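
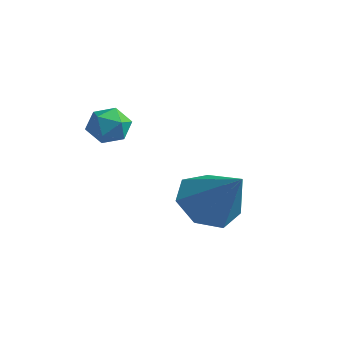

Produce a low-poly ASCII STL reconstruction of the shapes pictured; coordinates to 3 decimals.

solid 
facet normal -0.719 0.051 -0.693
outer loop
vertex 0.571 -0.154 -1.814
vertex 0.047 -0.834 -1.321
vertex 0.025 0.151 -1.225
endloop
endfacet
facet normal 0.573 0.812 0.110
outer loop
vertex 0.571 -0.154 -1.814
vertex 0.025 0.151 -1.225
vertex 1.333 -0.926 -0.079
endloop
endfacet
facet normal -0.718 0.052 -0.694
outer loop
vertex 0.025 0.151 -1.225
vertex 0.047 -0.834 -1.321
vertex -0.505 -0.286 -0.709
endloop
endfacet
facet normal 0.032 0.746 0.665
outer loop
vertex 0.025 0.151 -1.225
vertex -0.505 -0.286 -0.709
vertex 1.333 -0.926 -0.079
endloop
endfacet
facet normal -0.719 0.051 -0.694
outer loop
vertex -0.505 -0.286 -0.709
vertex 0.047 -0.834 -1.321
vertex -0.619 -1.135 -0.653
endloop
endfacet
facet normal -0.291 0.102 0.951
outer loop
vertex -0.505 -0.286 -0.709
vertex -0.619 -1.135 -0.653
vertex 1.333 -0.926 -0.079
endloop
endfacet
facet normal -0.719 0.051 -0.693
outer loop
vertex -0.619 -1.135 -0.653
vertex 0.047 -0.834 -1.321
vertex -0.232 -1.758 -1.1
endloop
endfacet
facet normal -0.154 -0.637 0.755
outer loop
vertex -0.619 -1.135 -0.653
vertex -0.232 -1.758 -1.1
vertex 1.333 -0.926 -0.079
endloop
endfacet
facet normal -0.719 0.051 -0.693
outer loop
vertex -0.232 -1.758 -1.1
vertex 0.047 -0.834 -1.321
vertex 0.365 -1.685 -1.714
endloop
endfacet
facet normal 0.341 -0.914 0.222
outer loop
vertex -0.232 -1.758 -1.1
vertex 0.365 -1.685 -1.714
vertex 1.333 -0.926 -0.079
endloop
endfacet
facet normal -0.718 0.052 -0.694
outer loop
vertex 0.365 -1.685 -1.714
vertex 0.047 -0.834 -1.321
vertex 0.723 -0.971 -2.031
endloop
endfacet
facet normal 0.819 -0.519 -0.244
outer loop
vertex 0.365 -1.685 -1.714
vertex 0.723 -0.971 -2.031
vertex 1.333 -0.926 -0.079
endloop
endfacet
facet normal -0.718 0.051 -0.694
outer loop
vertex 0.723 -0.971 -2.031
vertex 0.047 -0.834 -1.321
vertex 0.571 -0.154 -1.814
endloop
endfacet
facet normal 0.923 0.250 -0.294
outer loop
vertex 0.723 -0.971 -2.031
vertex 0.571 -0.154 -1.814
vertex 1.333 -0.926 -0.079
endloop
endfacet
facet normal -0.926 0.344 0.154
outer loop
vertex -1.814 -3.045 1.422
vertex -1.76 -3.18 2.047
vertex -1.583 -2.604 1.827
endloop
endfacet
facet normal -0.617 0.683 -0.391
outer loop
vertex -1.814 -3.045 1.422
vertex -1.583 -2.604 1.827
vertex -1.31 -2.687 1.252
endloop
endfacet
facet normal -0.435 0.195 -0.879
outer loop
vertex -1.814 -3.045 1.422
vertex -1.31 -2.687 1.252
vertex -1.318 -3.314 1.117
endloop
endfacet
facet normal -0.632 -0.445 -0.634
outer loop
vertex -1.814 -3.045 1.422
vertex -1.318 -3.314 1.117
vertex -1.596 -3.619 1.608
endloop
endfacet
facet normal -0.935 -0.354 0.004
outer loop
vertex -1.814 -3.045 1.422
vertex -1.596 -3.619 1.608
vertex -1.76 -3.18 2.047
endloop
endfacet
facet normal -0.018 0.988 -0.151
outer loop
vertex -1.31 -2.687 1.252
vertex -1.583 -2.604 1.827
vertex -0.944 -2.601 1.772
endloop
endfacet
facet normal -0.518 0.439 0.734
outer loop
vertex -1.583 -2.604 1.827
vertex -1.76 -3.18 2.047
vertex -1.222 -2.906 2.263
endloop
endfacet
facet normal -0.534 -0.689 0.490
outer loop
vertex -1.76 -3.18 2.047
vertex -1.596 -3.619 1.608
vertex -1.23 -3.533 2.128
endloop
endfacet
facet normal -0.043 -0.838 -0.545
outer loop
vertex -1.596 -3.619 1.608
vertex -1.318 -3.314 1.117
vertex -0.957 -3.616 1.553
endloop
endfacet
facet normal 0.276 0.199 -0.940
outer loop
vertex -1.318 -3.314 1.117
vertex -1.31 -2.687 1.252
vertex -0.78 -3.04 1.333
endloop
endfacet
facet normal 0.632 0.445 0.634
outer loop
vertex -0.726 -3.175 1.958
vertex -0.944 -2.601 1.772
vertex -1.222 -2.906 2.263
endloop
endfacet
facet normal 0.435 -0.195 0.879
outer loop
vertex -0.726 -3.175 1.958
vertex -1.222 -2.906 2.263
vertex -1.23 -3.533 2.128
endloop
endfacet
facet normal 0.617 -0.683 0.391
outer loop
vertex -0.726 -3.175 1.958
vertex -1.23 -3.533 2.128
vertex -0.957 -3.616 1.553
endloop
endfacet
facet normal 0.926 -0.344 -0.154
outer loop
vertex -0.726 -3.175 1.958
vertex -0.957 -3.616 1.553
vertex -0.78 -3.04 1.333
endloop
endfacet
facet normal 0.935 0.354 -0.004
outer loop
vertex -0.726 -3.175 1.958
vertex -0.78 -3.04 1.333
vertex -0.944 -2.601 1.772
endloop
endfacet
facet normal 0.043 0.838 0.545
outer loop
vertex -1.222 -2.906 2.263
vertex -0.944 -2.601 1.772
vertex -1.583 -2.604 1.827
endloop
endfacet
facet normal -0.276 -0.199 0.940
outer loop
vertex -1.23 -3.533 2.128
vertex -1.222 -2.906 2.263
vertex -1.76 -3.18 2.047
endloop
endfacet
facet normal 0.018 -0.988 0.151
outer loop
vertex -0.957 -3.616 1.553
vertex -1.23 -3.533 2.128
vertex -1.596 -3.619 1.608
endloop
endfacet
facet normal 0.518 -0.439 -0.734
outer loop
vertex -0.78 -3.04 1.333
vertex -0.957 -3.616 1.553
vertex -1.318 -3.314 1.117
endloop
endfacet
facet normal 0.534 0.689 -0.490
outer loop
vertex -0.944 -2.601 1.772
vertex -0.78 -3.04 1.333
vertex -1.31 -2.687 1.252
endloop
endfacet

endsolid


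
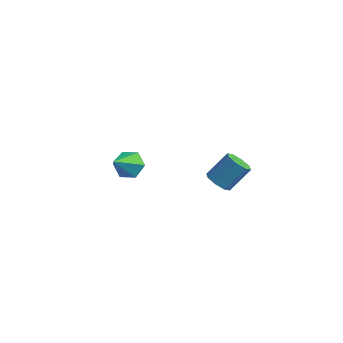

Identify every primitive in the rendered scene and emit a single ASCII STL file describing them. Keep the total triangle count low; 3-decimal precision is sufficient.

solid 
facet normal -0.096 0.767 -0.635
outer loop
vertex -2.321 -0.445 -3.006
vertex -3.029 -0.135 -2.525
vertex -2.185 0.139 -2.321
endloop
endfacet
facet normal 0.943 -0.322 0.088
outer loop
vertex -2.321 -0.445 -3.006
vertex -2.185 0.139 -2.321
vertex -2.851 -1.545 -1.355
endloop
endfacet
facet normal -0.096 0.767 -0.635
outer loop
vertex -2.185 0.139 -2.321
vertex -3.029 -0.135 -2.525
vertex -2.893 0.449 -1.84
endloop
endfacet
facet normal 0.609 0.200 0.768
outer loop
vertex -2.185 0.139 -2.321
vertex -2.893 0.449 -1.84
vertex -2.851 -1.545 -1.355
endloop
endfacet
facet normal -0.096 0.767 -0.635
outer loop
vertex -2.893 0.449 -1.84
vertex -3.029 -0.135 -2.525
vertex -3.736 0.175 -2.043
endloop
endfacet
facet normal -0.295 0.220 0.930
outer loop
vertex -2.893 0.449 -1.84
vertex -3.736 0.175 -2.043
vertex -2.851 -1.545 -1.355
endloop
endfacet
facet normal -0.096 0.767 -0.635
outer loop
vertex -3.736 0.175 -2.043
vertex -3.029 -0.135 -2.525
vertex -3.872 -0.409 -2.728
endloop
endfacet
facet normal -0.867 -0.281 0.412
outer loop
vertex -3.736 0.175 -2.043
vertex -3.872 -0.409 -2.728
vertex -2.851 -1.545 -1.355
endloop
endfacet
facet normal -0.096 0.766 -0.636
outer loop
vertex -3.872 -0.409 -2.728
vertex -3.029 -0.135 -2.525
vertex -3.165 -0.72 -3.209
endloop
endfacet
facet normal -0.534 -0.802 -0.267
outer loop
vertex -3.872 -0.409 -2.728
vertex -3.165 -0.72 -3.209
vertex -2.851 -1.545 -1.355
endloop
endfacet
facet normal -0.097 0.766 -0.636
outer loop
vertex -3.165 -0.72 -3.209
vertex -3.029 -0.135 -2.525
vertex -2.321 -0.445 -3.006
endloop
endfacet
facet normal 0.371 -0.823 -0.429
outer loop
vertex -3.165 -0.72 -3.209
vertex -2.321 -0.445 -3.006
vertex -2.851 -1.545 -1.355
endloop
endfacet
facet normal -0.326 -0.589 -0.739
outer loop
vertex 3.983 -0.785 -0.67
vertex 3.332 -0.876 -0.31
vertex 3.595 -0.388 -0.815
endloop
endfacet
facet normal 0.661 0.418 -0.624
outer loop
vertex 3.983 -0.785 -0.67
vertex 3.595 -0.388 -0.815
vertex 4.52 0.188 0.55
endloop
endfacet
facet normal 0.660 0.418 -0.624
outer loop
vertex 4.52 0.188 0.55
vertex 3.595 -0.388 -0.815
vertex 4.132 0.584 0.405
endloop
endfacet
facet normal 0.325 0.589 0.740
outer loop
vertex 4.52 0.188 0.55
vertex 4.132 0.584 0.405
vertex 3.868 0.096 0.91
endloop
endfacet
facet normal -0.325 -0.590 -0.739
outer loop
vertex 3.595 -0.388 -0.815
vertex 3.332 -0.876 -0.31
vertex 3.052 -0.277 -0.665
endloop
endfacet
facet normal -0.011 0.784 -0.620
outer loop
vertex 3.595 -0.388 -0.815
vertex 3.052 -0.277 -0.665
vertex 4.132 0.584 0.405
endloop
endfacet
facet normal -0.011 0.784 -0.620
outer loop
vertex 4.132 0.584 0.405
vertex 3.052 -0.277 -0.665
vertex 3.589 0.695 0.555
endloop
endfacet
facet normal 0.325 0.590 0.740
outer loop
vertex 4.132 0.584 0.405
vertex 3.589 0.695 0.555
vertex 3.868 0.096 0.91
endloop
endfacet
facet normal -0.326 -0.590 -0.739
outer loop
vertex 3.052 -0.277 -0.665
vertex 3.332 -0.876 -0.31
vertex 2.673 -0.517 -0.306
endloop
endfacet
facet normal -0.677 0.691 -0.253
outer loop
vertex 3.052 -0.277 -0.665
vertex 2.673 -0.517 -0.306
vertex 3.589 0.695 0.555
endloop
endfacet
facet normal -0.677 0.691 -0.253
outer loop
vertex 3.589 0.695 0.555
vertex 2.673 -0.517 -0.306
vertex 3.21 0.455 0.913
endloop
endfacet
facet normal 0.325 0.590 0.739
outer loop
vertex 3.589 0.695 0.555
vertex 3.21 0.455 0.913
vertex 3.868 0.096 0.91
endloop
endfacet
facet normal -0.325 -0.589 -0.740
outer loop
vertex 2.673 -0.517 -0.306
vertex 3.332 -0.876 -0.31
vertex 2.68 -0.968 0.05
endloop
endfacet
facet normal -0.945 0.193 0.263
outer loop
vertex 2.673 -0.517 -0.306
vertex 2.68 -0.968 0.05
vertex 3.21 0.455 0.913
endloop
endfacet
facet normal -0.946 0.193 0.262
outer loop
vertex 3.21 0.455 0.913
vertex 2.68 -0.968 0.05
vertex 3.217 0.005 1.27
endloop
endfacet
facet normal 0.326 0.591 0.738
outer loop
vertex 3.21 0.455 0.913
vertex 3.217 0.005 1.27
vertex 3.868 0.096 0.91
endloop
endfacet
facet normal -0.325 -0.589 -0.740
outer loop
vertex 2.68 -0.968 0.05
vertex 3.332 -0.876 -0.31
vertex 3.068 -1.364 0.195
endloop
endfacet
facet normal -0.660 -0.418 0.624
outer loop
vertex 2.68 -0.968 0.05
vertex 3.068 -1.364 0.195
vertex 3.217 0.005 1.27
endloop
endfacet
facet normal -0.661 -0.418 0.624
outer loop
vertex 3.217 0.005 1.27
vertex 3.068 -1.364 0.195
vertex 3.605 -0.392 1.415
endloop
endfacet
facet normal 0.326 0.589 0.739
outer loop
vertex 3.217 0.005 1.27
vertex 3.605 -0.392 1.415
vertex 3.868 0.096 0.91
endloop
endfacet
facet normal -0.325 -0.590 -0.740
outer loop
vertex 3.068 -1.364 0.195
vertex 3.332 -0.876 -0.31
vertex 3.611 -1.475 0.045
endloop
endfacet
facet normal 0.011 -0.784 0.620
outer loop
vertex 3.068 -1.364 0.195
vertex 3.611 -1.475 0.045
vertex 3.605 -0.392 1.415
endloop
endfacet
facet normal 0.011 -0.784 0.620
outer loop
vertex 3.605 -0.392 1.415
vertex 3.611 -1.475 0.045
vertex 4.148 -0.503 1.265
endloop
endfacet
facet normal 0.325 0.590 0.739
outer loop
vertex 3.605 -0.392 1.415
vertex 4.148 -0.503 1.265
vertex 3.868 0.096 0.91
endloop
endfacet
facet normal -0.325 -0.590 -0.739
outer loop
vertex 3.611 -1.475 0.045
vertex 3.332 -0.876 -0.31
vertex 3.99 -1.235 -0.313
endloop
endfacet
facet normal 0.677 -0.691 0.253
outer loop
vertex 3.611 -1.475 0.045
vertex 3.99 -1.235 -0.313
vertex 4.148 -0.503 1.265
endloop
endfacet
facet normal 0.677 -0.691 0.253
outer loop
vertex 4.148 -0.503 1.265
vertex 3.99 -1.235 -0.313
vertex 4.527 -0.263 0.906
endloop
endfacet
facet normal 0.326 0.590 0.739
outer loop
vertex 4.148 -0.503 1.265
vertex 4.527 -0.263 0.906
vertex 3.868 0.096 0.91
endloop
endfacet
facet normal -0.326 -0.591 -0.738
outer loop
vertex 3.99 -1.235 -0.313
vertex 3.332 -0.876 -0.31
vertex 3.983 -0.785 -0.67
endloop
endfacet
facet normal 0.945 -0.193 -0.262
outer loop
vertex 3.99 -1.235 -0.313
vertex 3.983 -0.785 -0.67
vertex 4.527 -0.263 0.906
endloop
endfacet
facet normal 0.945 -0.193 -0.263
outer loop
vertex 4.527 -0.263 0.906
vertex 3.983 -0.785 -0.67
vertex 4.52 0.188 0.55
endloop
endfacet
facet normal 0.325 0.589 0.740
outer loop
vertex 4.527 -0.263 0.906
vertex 4.52 0.188 0.55
vertex 3.868 0.096 0.91
endloop
endfacet

endsolid


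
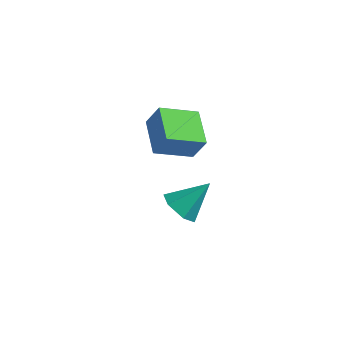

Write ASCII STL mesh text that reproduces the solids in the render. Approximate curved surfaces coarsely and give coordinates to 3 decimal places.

solid 
facet normal -0.682 -0.623 0.384
outer loop
vertex 3.36 0.746 2.985
vertex 2.339 2.144 3.44
vertex 2.787 0.689 1.875
endloop
endfacet
facet normal 0.570 -0.781 -0.254
outer loop
vertex 4.021 1.816 1.18
vertex 3.36 0.746 2.985
vertex 2.787 0.689 1.875
endloop
endfacet
facet normal -0.682 -0.623 0.384
outer loop
vertex 2.787 0.689 1.875
vertex 2.339 2.144 3.44
vertex 1.766 2.087 2.33
endloop
endfacet
facet normal -0.458 -0.046 -0.888
outer loop
vertex 1.766 2.087 2.33
vertex 4.021 1.816 1.18
vertex 2.787 0.689 1.875
endloop
endfacet
facet normal 0.458 0.046 0.888
outer loop
vertex 3.36 0.746 2.985
vertex 3.573 3.271 2.745
vertex 2.339 2.144 3.44
endloop
endfacet
facet normal 0.570 -0.781 -0.254
outer loop
vertex 4.594 1.873 2.29
vertex 3.36 0.746 2.985
vertex 4.021 1.816 1.18
endloop
endfacet
facet normal 0.458 0.046 0.888
outer loop
vertex 4.594 1.873 2.29
vertex 3.573 3.271 2.745
vertex 3.36 0.746 2.985
endloop
endfacet
facet normal -0.570 0.781 0.254
outer loop
vertex 2.339 2.144 3.44
vertex 3.573 3.271 2.745
vertex 1.766 2.087 2.33
endloop
endfacet
facet normal -0.458 -0.046 -0.888
outer loop
vertex 3.0 3.214 1.635
vertex 4.021 1.816 1.18
vertex 1.766 2.087 2.33
endloop
endfacet
facet normal -0.570 0.781 0.254
outer loop
vertex 1.766 2.087 2.33
vertex 3.573 3.271 2.745
vertex 3.0 3.214 1.635
endloop
endfacet
facet normal 0.682 0.623 -0.384
outer loop
vertex 3.0 3.214 1.635
vertex 4.594 1.873 2.29
vertex 4.021 1.816 1.18
endloop
endfacet
facet normal 0.682 0.623 -0.384
outer loop
vertex 3.573 3.271 2.745
vertex 4.594 1.873 2.29
vertex 3.0 3.214 1.635
endloop
endfacet
facet normal -0.499 -0.576 -0.647
outer loop
vertex 4.118 1.801 -3.211
vertex 3.334 1.942 -2.732
vertex 3.566 2.518 -3.424
endloop
endfacet
facet normal 0.779 0.479 -0.405
outer loop
vertex 4.118 1.801 -3.211
vertex 3.566 2.518 -3.424
vertex 4.246 2.998 -1.548
endloop
endfacet
facet normal -0.499 -0.577 -0.647
outer loop
vertex 3.566 2.518 -3.424
vertex 3.334 1.942 -2.732
vertex 2.781 2.659 -2.945
endloop
endfacet
facet normal 0.019 0.967 -0.254
outer loop
vertex 3.566 2.518 -3.424
vertex 2.781 2.659 -2.945
vertex 4.246 2.998 -1.548
endloop
endfacet
facet normal -0.499 -0.577 -0.647
outer loop
vertex 2.781 2.659 -2.945
vertex 3.334 1.942 -2.732
vertex 2.549 2.083 -2.253
endloop
endfacet
facet normal -0.559 0.720 0.412
outer loop
vertex 2.781 2.659 -2.945
vertex 2.549 2.083 -2.253
vertex 4.246 2.998 -1.548
endloop
endfacet
facet normal -0.498 -0.577 -0.647
outer loop
vertex 2.549 2.083 -2.253
vertex 3.334 1.942 -2.732
vertex 3.102 1.366 -2.039
endloop
endfacet
facet normal -0.377 -0.014 0.926
outer loop
vertex 2.549 2.083 -2.253
vertex 3.102 1.366 -2.039
vertex 4.246 2.998 -1.548
endloop
endfacet
facet normal -0.499 -0.577 -0.647
outer loop
vertex 3.102 1.366 -2.039
vertex 3.334 1.942 -2.732
vertex 3.886 1.225 -2.518
endloop
endfacet
facet normal 0.383 -0.502 0.775
outer loop
vertex 3.102 1.366 -2.039
vertex 3.886 1.225 -2.518
vertex 4.246 2.998 -1.548
endloop
endfacet
facet normal -0.499 -0.577 -0.647
outer loop
vertex 3.886 1.225 -2.518
vertex 3.334 1.942 -2.732
vertex 4.118 1.801 -3.211
endloop
endfacet
facet normal 0.961 -0.255 0.110
outer loop
vertex 3.886 1.225 -2.518
vertex 4.118 1.801 -3.211
vertex 4.246 2.998 -1.548
endloop
endfacet

endsolid


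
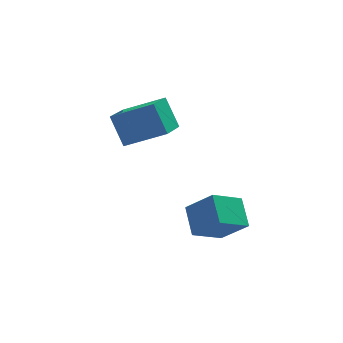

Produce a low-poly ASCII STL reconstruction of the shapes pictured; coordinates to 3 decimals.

solid 
facet normal -0.855 0.277 -0.439
outer loop
vertex -1.106 2.778 0.167
vertex -0.206 4.341 -0.6
vertex -0.686 1.845 -1.24
endloop
endfacet
facet normal -0.459 -0.797 0.392
outer loop
vertex 1.186 1.239 -0.28
vertex -1.106 2.778 0.167
vertex -0.686 1.845 -1.24
endloop
endfacet
facet normal -0.855 0.277 -0.439
outer loop
vertex -0.686 1.845 -1.24
vertex -0.206 4.341 -0.6
vertex 0.214 3.408 -2.008
endloop
endfacet
facet normal 0.241 -0.536 -0.809
outer loop
vertex 0.214 3.408 -2.008
vertex 1.186 1.239 -0.28
vertex -0.686 1.845 -1.24
endloop
endfacet
facet normal -0.241 0.536 0.809
outer loop
vertex -1.106 2.778 0.167
vertex 1.666 3.735 0.36
vertex -0.206 4.341 -0.6
endloop
endfacet
facet normal -0.459 -0.797 0.391
outer loop
vertex 0.766 2.172 1.128
vertex -1.106 2.778 0.167
vertex 1.186 1.239 -0.28
endloop
endfacet
facet normal -0.241 0.536 0.809
outer loop
vertex 0.766 2.172 1.128
vertex 1.666 3.735 0.36
vertex -1.106 2.778 0.167
endloop
endfacet
facet normal 0.459 0.798 -0.392
outer loop
vertex -0.206 4.341 -0.6
vertex 1.666 3.735 0.36
vertex 0.214 3.408 -2.008
endloop
endfacet
facet normal 0.242 -0.536 -0.809
outer loop
vertex 2.086 2.802 -1.047
vertex 1.186 1.239 -0.28
vertex 0.214 3.408 -2.008
endloop
endfacet
facet normal 0.459 0.797 -0.392
outer loop
vertex 0.214 3.408 -2.008
vertex 1.666 3.735 0.36
vertex 2.086 2.802 -1.047
endloop
endfacet
facet normal 0.855 -0.277 0.439
outer loop
vertex 2.086 2.802 -1.047
vertex 0.766 2.172 1.128
vertex 1.186 1.239 -0.28
endloop
endfacet
facet normal 0.855 -0.277 0.439
outer loop
vertex 1.666 3.735 0.36
vertex 0.766 2.172 1.128
vertex 2.086 2.802 -1.047
endloop
endfacet
facet normal -0.582 0.418 -0.698
outer loop
vertex 1.48 -1.023 -3.641
vertex 2.936 -0.508 -4.546
vertex 1.463 -2.384 -4.442
endloop
endfacet
facet normal -0.813 -0.288 0.506
outer loop
vertex 2.504 -3.132 -3.194
vertex 1.48 -1.023 -3.641
vertex 1.463 -2.384 -4.442
endloop
endfacet
facet normal -0.582 0.418 -0.697
outer loop
vertex 1.463 -2.384 -4.442
vertex 2.936 -0.508 -4.546
vertex 2.918 -1.869 -5.348
endloop
endfacet
facet normal -0.011 -0.862 -0.507
outer loop
vertex 2.918 -1.869 -5.348
vertex 2.504 -3.132 -3.194
vertex 1.463 -2.384 -4.442
endloop
endfacet
facet normal 0.011 0.862 0.507
outer loop
vertex 1.48 -1.023 -3.641
vertex 3.977 -1.256 -3.298
vertex 2.936 -0.508 -4.546
endloop
endfacet
facet normal -0.813 -0.288 0.506
outer loop
vertex 2.522 -1.771 -2.392
vertex 1.48 -1.023 -3.641
vertex 2.504 -3.132 -3.194
endloop
endfacet
facet normal 0.011 0.862 0.507
outer loop
vertex 2.522 -1.771 -2.392
vertex 3.977 -1.256 -3.298
vertex 1.48 -1.023 -3.641
endloop
endfacet
facet normal 0.813 0.287 -0.506
outer loop
vertex 2.936 -0.508 -4.546
vertex 3.977 -1.256 -3.298
vertex 2.918 -1.869 -5.348
endloop
endfacet
facet normal -0.011 -0.862 -0.507
outer loop
vertex 3.96 -2.617 -4.099
vertex 2.504 -3.132 -3.194
vertex 2.918 -1.869 -5.348
endloop
endfacet
facet normal 0.813 0.288 -0.506
outer loop
vertex 2.918 -1.869 -5.348
vertex 3.977 -1.256 -3.298
vertex 3.96 -2.617 -4.099
endloop
endfacet
facet normal 0.582 -0.419 0.697
outer loop
vertex 3.96 -2.617 -4.099
vertex 2.522 -1.771 -2.392
vertex 2.504 -3.132 -3.194
endloop
endfacet
facet normal 0.582 -0.418 0.698
outer loop
vertex 3.977 -1.256 -3.298
vertex 2.522 -1.771 -2.392
vertex 3.96 -2.617 -4.099
endloop
endfacet

endsolid


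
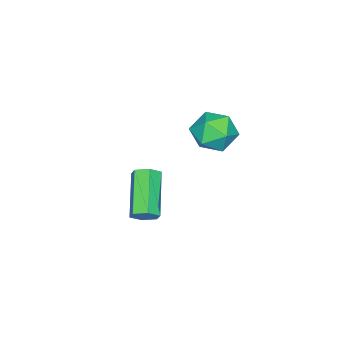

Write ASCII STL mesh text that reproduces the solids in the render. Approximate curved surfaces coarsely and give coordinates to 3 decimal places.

solid 
facet normal 0.740 0.388 -0.549
outer loop
vertex -2.369 1.745 -3.6
vertex -2.565 1.499 -4.038
vertex -2.732 1.997 -3.911
endloop
endfacet
facet normal 0.033 0.795 0.606
outer loop
vertex -2.369 1.745 -3.6
vertex -2.732 1.997 -3.911
vertex -3.738 1.027 -2.583
endloop
endfacet
facet normal 0.033 0.795 0.606
outer loop
vertex -3.738 1.027 -2.583
vertex -2.732 1.997 -3.911
vertex -4.101 1.279 -2.894
endloop
endfacet
facet normal -0.740 -0.388 0.549
outer loop
vertex -3.738 1.027 -2.583
vertex -4.101 1.279 -2.894
vertex -3.935 0.781 -3.022
endloop
endfacet
facet normal 0.740 0.388 -0.550
outer loop
vertex -2.732 1.997 -3.911
vertex -2.565 1.499 -4.038
vertex -2.928 1.75 -4.349
endloop
endfacet
facet normal -0.566 0.800 -0.198
outer loop
vertex -2.732 1.997 -3.911
vertex -2.928 1.75 -4.349
vertex -4.101 1.279 -2.894
endloop
endfacet
facet normal -0.565 0.801 -0.196
outer loop
vertex -4.101 1.279 -2.894
vertex -2.928 1.75 -4.349
vertex -4.297 1.033 -3.333
endloop
endfacet
facet normal -0.741 -0.388 0.548
outer loop
vertex -4.101 1.279 -2.894
vertex -4.297 1.033 -3.333
vertex -3.935 0.781 -3.022
endloop
endfacet
facet normal 0.740 0.389 -0.550
outer loop
vertex -2.928 1.75 -4.349
vertex -2.565 1.499 -4.038
vertex -2.762 1.253 -4.477
endloop
endfacet
facet normal -0.598 0.007 -0.801
outer loop
vertex -2.928 1.75 -4.349
vertex -2.762 1.253 -4.477
vertex -4.297 1.033 -3.333
endloop
endfacet
facet normal -0.598 0.005 -0.801
outer loop
vertex -4.297 1.033 -3.333
vertex -2.762 1.253 -4.477
vertex -4.131 0.535 -3.46
endloop
endfacet
facet normal -0.741 -0.387 0.549
outer loop
vertex -4.297 1.033 -3.333
vertex -4.131 0.535 -3.46
vertex -3.935 0.781 -3.022
endloop
endfacet
facet normal 0.740 0.388 -0.549
outer loop
vertex -2.762 1.253 -4.477
vertex -2.565 1.499 -4.038
vertex -2.399 1.001 -4.166
endloop
endfacet
facet normal -0.033 -0.795 -0.606
outer loop
vertex -2.762 1.253 -4.477
vertex -2.399 1.001 -4.166
vertex -4.131 0.535 -3.46
endloop
endfacet
facet normal -0.033 -0.795 -0.606
outer loop
vertex -4.131 0.535 -3.46
vertex -2.399 1.001 -4.166
vertex -3.768 0.283 -3.149
endloop
endfacet
facet normal -0.740 -0.388 0.549
outer loop
vertex -4.131 0.535 -3.46
vertex -3.768 0.283 -3.149
vertex -3.935 0.781 -3.022
endloop
endfacet
facet normal 0.741 0.388 -0.548
outer loop
vertex -2.399 1.001 -4.166
vertex -2.565 1.499 -4.038
vertex -2.203 1.247 -3.727
endloop
endfacet
facet normal 0.566 -0.801 0.196
outer loop
vertex -2.399 1.001 -4.166
vertex -2.203 1.247 -3.727
vertex -3.768 0.283 -3.149
endloop
endfacet
facet normal 0.566 -0.800 0.198
outer loop
vertex -3.768 0.283 -3.149
vertex -2.203 1.247 -3.727
vertex -3.572 0.53 -2.711
endloop
endfacet
facet normal -0.740 -0.388 0.550
outer loop
vertex -3.768 0.283 -3.149
vertex -3.572 0.53 -2.711
vertex -3.935 0.781 -3.022
endloop
endfacet
facet normal 0.741 0.387 -0.549
outer loop
vertex -2.203 1.247 -3.727
vertex -2.565 1.499 -4.038
vertex -2.369 1.745 -3.6
endloop
endfacet
facet normal 0.598 -0.005 0.802
outer loop
vertex -2.203 1.247 -3.727
vertex -2.369 1.745 -3.6
vertex -3.572 0.53 -2.711
endloop
endfacet
facet normal 0.598 -0.006 0.801
outer loop
vertex -3.572 0.53 -2.711
vertex -2.369 1.745 -3.6
vertex -3.738 1.027 -2.583
endloop
endfacet
facet normal -0.740 -0.389 0.550
outer loop
vertex -3.572 0.53 -2.711
vertex -3.738 1.027 -2.583
vertex -3.935 0.781 -3.022
endloop
endfacet
facet normal -0.146 0.888 0.436
outer loop
vertex -4.054 4.217 0.249
vertex -4.017 3.838 1.034
vertex -3.288 4.141 0.66
endloop
endfacet
facet normal 0.195 0.963 -0.186
outer loop
vertex -4.054 4.217 0.249
vertex -3.288 4.141 0.66
vertex -3.34 3.986 -0.197
endloop
endfacet
facet normal -0.215 0.683 -0.698
outer loop
vertex -4.054 4.217 0.249
vertex -3.34 3.986 -0.197
vertex -4.101 3.587 -0.353
endloop
endfacet
facet normal -0.810 0.435 -0.392
outer loop
vertex -4.054 4.217 0.249
vertex -4.101 3.587 -0.353
vertex -4.518 3.496 0.407
endloop
endfacet
facet normal -0.768 0.562 0.307
outer loop
vertex -4.054 4.217 0.249
vertex -4.518 3.496 0.407
vertex -4.017 3.838 1.034
endloop
endfacet
facet normal 0.799 0.581 -0.154
outer loop
vertex -3.34 3.986 -0.197
vertex -3.288 4.141 0.66
vertex -2.862 3.464 0.313
endloop
endfacet
facet normal 0.246 0.461 0.853
outer loop
vertex -3.288 4.141 0.66
vertex -4.017 3.838 1.034
vertex -3.279 3.373 1.073
endloop
endfacet
facet normal -0.761 -0.067 0.645
outer loop
vertex -4.017 3.838 1.034
vertex -4.518 3.496 0.407
vertex -4.04 2.974 0.917
endloop
endfacet
facet normal -0.830 -0.272 -0.488
outer loop
vertex -4.518 3.496 0.407
vertex -4.101 3.587 -0.353
vertex -4.092 2.819 0.06
endloop
endfacet
facet normal 0.134 0.129 -0.983
outer loop
vertex -4.101 3.587 -0.353
vertex -3.34 3.986 -0.197
vertex -3.363 3.122 -0.314
endloop
endfacet
facet normal 0.810 -0.435 0.392
outer loop
vertex -3.326 2.743 0.471
vertex -2.862 3.464 0.313
vertex -3.279 3.373 1.073
endloop
endfacet
facet normal 0.215 -0.683 0.698
outer loop
vertex -3.326 2.743 0.471
vertex -3.279 3.373 1.073
vertex -4.04 2.974 0.917
endloop
endfacet
facet normal -0.195 -0.963 0.186
outer loop
vertex -3.326 2.743 0.471
vertex -4.04 2.974 0.917
vertex -4.092 2.819 0.06
endloop
endfacet
facet normal 0.146 -0.888 -0.436
outer loop
vertex -3.326 2.743 0.471
vertex -4.092 2.819 0.06
vertex -3.363 3.122 -0.314
endloop
endfacet
facet normal 0.768 -0.562 -0.307
outer loop
vertex -3.326 2.743 0.471
vertex -3.363 3.122 -0.314
vertex -2.862 3.464 0.313
endloop
endfacet
facet normal 0.830 0.272 0.488
outer loop
vertex -3.279 3.373 1.073
vertex -2.862 3.464 0.313
vertex -3.288 4.141 0.66
endloop
endfacet
facet normal -0.134 -0.129 0.983
outer loop
vertex -4.04 2.974 0.917
vertex -3.279 3.373 1.073
vertex -4.017 3.838 1.034
endloop
endfacet
facet normal -0.799 -0.581 0.154
outer loop
vertex -4.092 2.819 0.06
vertex -4.04 2.974 0.917
vertex -4.518 3.496 0.407
endloop
endfacet
facet normal -0.246 -0.461 -0.853
outer loop
vertex -3.363 3.122 -0.314
vertex -4.092 2.819 0.06
vertex -4.101 3.587 -0.353
endloop
endfacet
facet normal 0.761 0.067 -0.645
outer loop
vertex -2.862 3.464 0.313
vertex -3.363 3.122 -0.314
vertex -3.34 3.986 -0.197
endloop
endfacet

endsolid


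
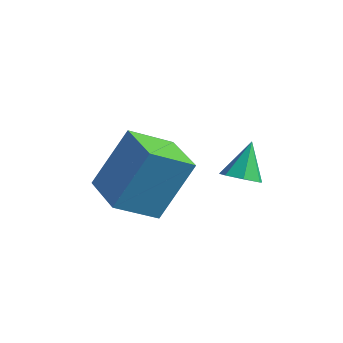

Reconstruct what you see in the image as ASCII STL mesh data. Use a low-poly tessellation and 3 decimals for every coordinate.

solid 
facet normal -0.823 0.563 -0.082
outer loop
vertex -1.761 -1.258 2.316
vertex -1.22 -0.205 4.111
vertex -0.94 -0.185 1.44
endloop
endfacet
facet normal -0.252 -0.489 -0.835
outer loop
vertex 0.36 -1.075 1.569
vertex -1.761 -1.258 2.316
vertex -0.94 -0.185 1.44
endloop
endfacet
facet normal -0.822 0.563 -0.082
outer loop
vertex -0.94 -0.185 1.44
vertex -1.22 -0.205 4.111
vertex -0.399 0.867 3.235
endloop
endfacet
facet normal 0.510 0.666 -0.544
outer loop
vertex -0.399 0.867 3.235
vertex 0.36 -1.075 1.569
vertex -0.94 -0.185 1.44
endloop
endfacet
facet normal -0.510 -0.666 0.544
outer loop
vertex -1.761 -1.258 2.316
vertex 0.08 -1.095 4.24
vertex -1.22 -0.205 4.111
endloop
endfacet
facet normal -0.252 -0.489 -0.835
outer loop
vertex -0.461 -2.147 2.445
vertex -1.761 -1.258 2.316
vertex 0.36 -1.075 1.569
endloop
endfacet
facet normal -0.510 -0.666 0.544
outer loop
vertex -0.461 -2.147 2.445
vertex 0.08 -1.095 4.24
vertex -1.761 -1.258 2.316
endloop
endfacet
facet normal 0.252 0.489 0.835
outer loop
vertex -1.22 -0.205 4.111
vertex 0.08 -1.095 4.24
vertex -0.399 0.867 3.235
endloop
endfacet
facet normal 0.510 0.666 -0.544
outer loop
vertex 0.901 -0.022 3.364
vertex 0.36 -1.075 1.569
vertex -0.399 0.867 3.235
endloop
endfacet
facet normal 0.252 0.489 0.835
outer loop
vertex -0.399 0.867 3.235
vertex 0.08 -1.095 4.24
vertex 0.901 -0.022 3.364
endloop
endfacet
facet normal 0.823 -0.563 0.082
outer loop
vertex 0.901 -0.022 3.364
vertex -0.461 -2.147 2.445
vertex 0.36 -1.075 1.569
endloop
endfacet
facet normal 0.823 -0.563 0.082
outer loop
vertex 0.08 -1.095 4.24
vertex -0.461 -2.147 2.445
vertex 0.901 -0.022 3.364
endloop
endfacet
facet normal 0.104 -0.626 -0.773
outer loop
vertex 1.828 2.097 1.565
vertex 1.349 1.727 1.8
vertex 1.309 2.229 1.388
endloop
endfacet
facet normal 0.303 0.934 -0.191
outer loop
vertex 1.828 2.097 1.565
vertex 1.309 2.229 1.388
vertex 1.211 2.553 2.82
endloop
endfacet
facet normal 0.103 -0.626 -0.773
outer loop
vertex 1.309 2.229 1.388
vertex 1.349 1.727 1.8
vertex 0.819 1.983 1.522
endloop
endfacet
facet normal -0.486 0.845 -0.224
outer loop
vertex 1.309 2.229 1.388
vertex 0.819 1.983 1.522
vertex 1.211 2.553 2.82
endloop
endfacet
facet normal 0.103 -0.626 -0.773
outer loop
vertex 0.819 1.983 1.522
vertex 1.349 1.727 1.8
vertex 0.728 1.544 1.865
endloop
endfacet
facet normal -0.939 0.310 0.148
outer loop
vertex 0.819 1.983 1.522
vertex 0.728 1.544 1.865
vertex 1.211 2.553 2.82
endloop
endfacet
facet normal 0.103 -0.625 -0.774
outer loop
vertex 0.728 1.544 1.865
vertex 1.349 1.727 1.8
vertex 1.104 1.243 2.158
endloop
endfacet
facet normal -0.716 -0.267 0.645
outer loop
vertex 0.728 1.544 1.865
vertex 1.104 1.243 2.158
vertex 1.211 2.553 2.82
endloop
endfacet
facet normal 0.105 -0.625 -0.774
outer loop
vertex 1.104 1.243 2.158
vertex 1.349 1.727 1.8
vertex 1.664 1.307 2.182
endloop
endfacet
facet normal 0.013 -0.452 0.892
outer loop
vertex 1.104 1.243 2.158
vertex 1.664 1.307 2.182
vertex 1.211 2.553 2.82
endloop
endfacet
facet normal 0.104 -0.625 -0.773
outer loop
vertex 1.664 1.307 2.182
vertex 1.349 1.727 1.8
vertex 1.986 1.687 1.918
endloop
endfacet
facet normal 0.702 -0.105 0.704
outer loop
vertex 1.664 1.307 2.182
vertex 1.986 1.687 1.918
vertex 1.211 2.553 2.82
endloop
endfacet
facet normal 0.104 -0.626 -0.773
outer loop
vertex 1.986 1.687 1.918
vertex 1.349 1.727 1.8
vertex 1.828 2.097 1.565
endloop
endfacet
facet normal 0.830 0.511 0.222
outer loop
vertex 1.986 1.687 1.918
vertex 1.828 2.097 1.565
vertex 1.211 2.553 2.82
endloop
endfacet

endsolid


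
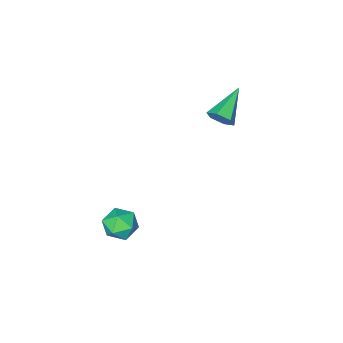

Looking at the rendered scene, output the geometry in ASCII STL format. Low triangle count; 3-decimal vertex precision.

solid 
facet normal 0.821 0.335 -0.462
outer loop
vertex -2.608 2.494 2.204
vertex -2.972 2.992 1.918
vertex -2.674 3.093 2.521
endloop
endfacet
facet normal 0.289 -0.423 0.859
outer loop
vertex -2.608 2.494 2.204
vertex -2.674 3.093 2.521
vertex -4.508 2.368 2.782
endloop
endfacet
facet normal 0.822 0.333 -0.462
outer loop
vertex -2.674 3.093 2.521
vertex -2.972 2.992 1.918
vertex -3.037 3.591 2.234
endloop
endfacet
facet normal -0.059 0.466 0.883
outer loop
vertex -2.674 3.093 2.521
vertex -3.037 3.591 2.234
vertex -4.508 2.368 2.782
endloop
endfacet
facet normal 0.821 0.333 -0.463
outer loop
vertex -3.037 3.591 2.234
vertex -2.972 2.992 1.918
vertex -3.336 3.49 1.631
endloop
endfacet
facet normal -0.594 0.788 0.163
outer loop
vertex -3.037 3.591 2.234
vertex -3.336 3.49 1.631
vertex -4.508 2.368 2.782
endloop
endfacet
facet normal 0.822 0.335 -0.462
outer loop
vertex -3.336 3.49 1.631
vertex -2.972 2.992 1.918
vertex -3.27 2.892 1.315
endloop
endfacet
facet normal -0.783 0.221 -0.582
outer loop
vertex -3.336 3.49 1.631
vertex -3.27 2.892 1.315
vertex -4.508 2.368 2.782
endloop
endfacet
facet normal 0.822 0.333 -0.462
outer loop
vertex -3.27 2.892 1.315
vertex -2.972 2.992 1.918
vertex -2.907 2.394 1.602
endloop
endfacet
facet normal -0.435 -0.666 -0.605
outer loop
vertex -3.27 2.892 1.315
vertex -2.907 2.394 1.602
vertex -4.508 2.368 2.782
endloop
endfacet
facet normal 0.821 0.334 -0.463
outer loop
vertex -2.907 2.394 1.602
vertex -2.972 2.992 1.918
vertex -2.608 2.494 2.204
endloop
endfacet
facet normal 0.100 -0.988 0.114
outer loop
vertex -2.907 2.394 1.602
vertex -2.608 2.494 2.204
vertex -4.508 2.368 2.782
endloop
endfacet
facet normal -0.994 0.091 0.059
outer loop
vertex 0.986 2.342 -3.955
vertex 0.914 1.462 -3.813
vertex 1.006 2.02 -3.122
endloop
endfacet
facet normal -0.670 0.687 0.281
outer loop
vertex 0.986 2.342 -3.955
vertex 1.006 2.02 -3.122
vertex 1.57 2.67 -3.364
endloop
endfacet
facet normal -0.265 0.930 -0.254
outer loop
vertex 0.986 2.342 -3.955
vertex 1.57 2.67 -3.364
vertex 1.826 2.513 -4.206
endloop
endfacet
facet normal -0.340 0.484 -0.807
outer loop
vertex 0.986 2.342 -3.955
vertex 1.826 2.513 -4.206
vertex 1.421 1.767 -4.483
endloop
endfacet
facet normal -0.789 -0.034 -0.613
outer loop
vertex 0.986 2.342 -3.955
vertex 1.421 1.767 -4.483
vertex 0.914 1.462 -3.813
endloop
endfacet
facet normal -0.240 0.514 0.823
outer loop
vertex 1.57 2.67 -3.364
vertex 1.006 2.02 -3.122
vertex 1.859 1.993 -2.857
endloop
endfacet
facet normal -0.763 -0.449 0.465
outer loop
vertex 1.006 2.02 -3.122
vertex 0.914 1.462 -3.813
vertex 1.454 1.247 -3.134
endloop
endfacet
facet normal -0.432 -0.651 -0.624
outer loop
vertex 0.914 1.462 -3.813
vertex 1.421 1.767 -4.483
vertex 1.71 1.09 -3.976
endloop
endfacet
facet normal 0.297 0.187 -0.937
outer loop
vertex 1.421 1.767 -4.483
vertex 1.826 2.513 -4.206
vertex 2.274 1.74 -4.218
endloop
endfacet
facet normal 0.416 0.908 -0.043
outer loop
vertex 1.826 2.513 -4.206
vertex 1.57 2.67 -3.364
vertex 2.366 2.298 -3.527
endloop
endfacet
facet normal 0.340 -0.484 0.807
outer loop
vertex 2.294 1.418 -3.385
vertex 1.859 1.993 -2.857
vertex 1.454 1.247 -3.134
endloop
endfacet
facet normal 0.265 -0.930 0.254
outer loop
vertex 2.294 1.418 -3.385
vertex 1.454 1.247 -3.134
vertex 1.71 1.09 -3.976
endloop
endfacet
facet normal 0.670 -0.687 -0.281
outer loop
vertex 2.294 1.418 -3.385
vertex 1.71 1.09 -3.976
vertex 2.274 1.74 -4.218
endloop
endfacet
facet normal 0.994 -0.091 -0.059
outer loop
vertex 2.294 1.418 -3.385
vertex 2.274 1.74 -4.218
vertex 2.366 2.298 -3.527
endloop
endfacet
facet normal 0.789 0.034 0.613
outer loop
vertex 2.294 1.418 -3.385
vertex 2.366 2.298 -3.527
vertex 1.859 1.993 -2.857
endloop
endfacet
facet normal -0.297 -0.187 0.937
outer loop
vertex 1.454 1.247 -3.134
vertex 1.859 1.993 -2.857
vertex 1.006 2.02 -3.122
endloop
endfacet
facet normal -0.416 -0.908 0.043
outer loop
vertex 1.71 1.09 -3.976
vertex 1.454 1.247 -3.134
vertex 0.914 1.462 -3.813
endloop
endfacet
facet normal 0.240 -0.514 -0.823
outer loop
vertex 2.274 1.74 -4.218
vertex 1.71 1.09 -3.976
vertex 1.421 1.767 -4.483
endloop
endfacet
facet normal 0.763 0.449 -0.465
outer loop
vertex 2.366 2.298 -3.527
vertex 2.274 1.74 -4.218
vertex 1.826 2.513 -4.206
endloop
endfacet
facet normal 0.432 0.651 0.624
outer loop
vertex 1.859 1.993 -2.857
vertex 2.366 2.298 -3.527
vertex 1.57 2.67 -3.364
endloop
endfacet

endsolid


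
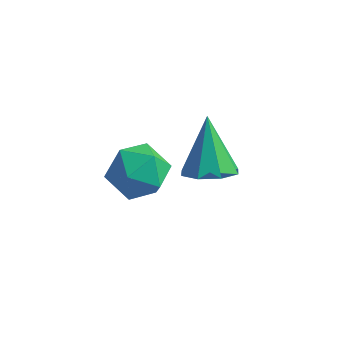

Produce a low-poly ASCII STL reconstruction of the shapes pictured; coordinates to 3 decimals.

solid 
facet normal 0.266 -0.479 -0.836
outer loop
vertex 0.252 2.094 1.425
vertex -0.266 1.594 1.547
vertex -0.237 2.231 1.191
endloop
endfacet
facet normal 0.271 0.962 -0.003
outer loop
vertex 0.252 2.094 1.425
vertex -0.237 2.231 1.191
vertex -0.694 2.366 2.893
endloop
endfacet
facet normal 0.265 -0.480 -0.837
outer loop
vertex -0.237 2.231 1.191
vertex -0.266 1.594 1.547
vertex -0.743 1.995 1.166
endloop
endfacet
facet normal -0.408 0.895 -0.181
outer loop
vertex -0.237 2.231 1.191
vertex -0.743 1.995 1.166
vertex -0.694 2.366 2.893
endloop
endfacet
facet normal 0.265 -0.479 -0.837
outer loop
vertex -0.743 1.995 1.166
vertex -0.266 1.594 1.547
vertex -0.969 1.524 1.364
endloop
endfacet
facet normal -0.910 0.410 -0.062
outer loop
vertex -0.743 1.995 1.166
vertex -0.969 1.524 1.364
vertex -0.694 2.366 2.893
endloop
endfacet
facet normal 0.265 -0.479 -0.837
outer loop
vertex -0.969 1.524 1.364
vertex -0.266 1.594 1.547
vertex -0.784 1.094 1.669
endloop
endfacet
facet normal -0.938 -0.204 0.281
outer loop
vertex -0.969 1.524 1.364
vertex -0.784 1.094 1.669
vertex -0.694 2.366 2.893
endloop
endfacet
facet normal 0.266 -0.479 -0.836
outer loop
vertex -0.784 1.094 1.669
vertex -0.266 1.594 1.547
vertex -0.295 0.957 1.903
endloop
endfacet
facet normal -0.477 -0.592 0.650
outer loop
vertex -0.784 1.094 1.669
vertex -0.295 0.957 1.903
vertex -0.694 2.366 2.893
endloop
endfacet
facet normal 0.266 -0.479 -0.836
outer loop
vertex -0.295 0.957 1.903
vertex -0.266 1.594 1.547
vertex 0.211 1.194 1.928
endloop
endfacet
facet normal 0.204 -0.523 0.827
outer loop
vertex -0.295 0.957 1.903
vertex 0.211 1.194 1.928
vertex -0.694 2.366 2.893
endloop
endfacet
facet normal 0.265 -0.480 -0.836
outer loop
vertex 0.211 1.194 1.928
vertex -0.266 1.594 1.547
vertex 0.437 1.664 1.73
endloop
endfacet
facet normal 0.704 -0.040 0.709
outer loop
vertex 0.211 1.194 1.928
vertex 0.437 1.664 1.73
vertex -0.694 2.366 2.893
endloop
endfacet
facet normal 0.265 -0.479 -0.837
outer loop
vertex 0.437 1.664 1.73
vertex -0.266 1.594 1.547
vertex 0.252 2.094 1.425
endloop
endfacet
facet normal 0.732 0.574 0.366
outer loop
vertex 0.437 1.664 1.73
vertex 0.252 2.094 1.425
vertex -0.694 2.366 2.893
endloop
endfacet
facet normal 0.533 0.614 -0.582
outer loop
vertex -0.525 -0.813 3.095
vertex -1.017 -0.2 3.291
vertex -0.359 -0.349 3.737
endloop
endfacet
facet normal 0.944 0.097 -0.314
outer loop
vertex -0.525 -0.813 3.095
vertex -0.359 -0.349 3.737
vertex -0.262 -1.152 3.781
endloop
endfacet
facet normal 0.670 -0.531 -0.519
outer loop
vertex -0.525 -0.813 3.095
vertex -0.262 -1.152 3.781
vertex -0.862 -1.499 3.362
endloop
endfacet
facet normal 0.091 -0.400 -0.912
outer loop
vertex -0.525 -0.813 3.095
vertex -0.862 -1.499 3.362
vertex -1.328 -0.911 3.058
endloop
endfacet
facet normal 0.006 0.309 -0.951
outer loop
vertex -0.525 -0.813 3.095
vertex -1.328 -0.911 3.058
vertex -1.017 -0.2 3.291
endloop
endfacet
facet normal 0.908 0.131 0.397
outer loop
vertex -0.262 -1.152 3.781
vertex -0.359 -0.349 3.737
vertex -0.592 -0.749 4.402
endloop
endfacet
facet normal 0.243 0.969 -0.035
outer loop
vertex -0.359 -0.349 3.737
vertex -1.017 -0.2 3.291
vertex -1.058 -0.161 4.098
endloop
endfacet
facet normal -0.611 0.475 -0.633
outer loop
vertex -1.017 -0.2 3.291
vertex -1.328 -0.911 3.058
vertex -1.658 -0.508 3.679
endloop
endfacet
facet normal -0.475 -0.671 -0.570
outer loop
vertex -1.328 -0.911 3.058
vertex -0.862 -1.499 3.362
vertex -1.561 -1.311 3.723
endloop
endfacet
facet normal 0.464 -0.883 0.066
outer loop
vertex -0.862 -1.499 3.362
vertex -0.262 -1.152 3.781
vertex -0.903 -1.46 4.169
endloop
endfacet
facet normal -0.091 0.400 0.912
outer loop
vertex -1.395 -0.847 4.365
vertex -0.592 -0.749 4.402
vertex -1.058 -0.161 4.098
endloop
endfacet
facet normal -0.670 0.531 0.519
outer loop
vertex -1.395 -0.847 4.365
vertex -1.058 -0.161 4.098
vertex -1.658 -0.508 3.679
endloop
endfacet
facet normal -0.944 -0.097 0.314
outer loop
vertex -1.395 -0.847 4.365
vertex -1.658 -0.508 3.679
vertex -1.561 -1.311 3.723
endloop
endfacet
facet normal -0.533 -0.614 0.582
outer loop
vertex -1.395 -0.847 4.365
vertex -1.561 -1.311 3.723
vertex -0.903 -1.46 4.169
endloop
endfacet
facet normal -0.006 -0.309 0.951
outer loop
vertex -1.395 -0.847 4.365
vertex -0.903 -1.46 4.169
vertex -0.592 -0.749 4.402
endloop
endfacet
facet normal 0.475 0.671 0.570
outer loop
vertex -1.058 -0.161 4.098
vertex -0.592 -0.749 4.402
vertex -0.359 -0.349 3.737
endloop
endfacet
facet normal -0.464 0.883 -0.066
outer loop
vertex -1.658 -0.508 3.679
vertex -1.058 -0.161 4.098
vertex -1.017 -0.2 3.291
endloop
endfacet
facet normal -0.908 -0.131 -0.397
outer loop
vertex -1.561 -1.311 3.723
vertex -1.658 -0.508 3.679
vertex -1.328 -0.911 3.058
endloop
endfacet
facet normal -0.243 -0.969 0.035
outer loop
vertex -0.903 -1.46 4.169
vertex -1.561 -1.311 3.723
vertex -0.862 -1.499 3.362
endloop
endfacet
facet normal 0.611 -0.475 0.633
outer loop
vertex -0.592 -0.749 4.402
vertex -0.903 -1.46 4.169
vertex -0.262 -1.152 3.781
endloop
endfacet

endsolid


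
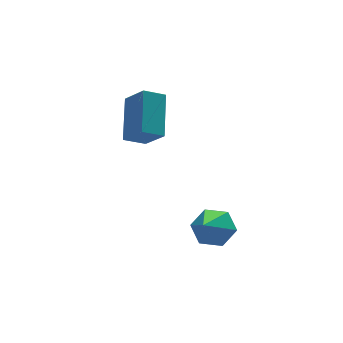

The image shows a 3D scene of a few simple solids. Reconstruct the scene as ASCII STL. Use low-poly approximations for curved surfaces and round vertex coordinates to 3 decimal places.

solid 
facet normal -0.901 0.022 0.434
outer loop
vertex -2.595 2.233 0.544
vertex -2.032 3.584 1.642
vertex -2.97 3.056 -0.276
endloop
endfacet
facet normal -0.307 -0.738 -0.600
outer loop
vertex -2.168 3.036 -0.662
vertex -2.595 2.233 0.544
vertex -2.97 3.056 -0.276
endloop
endfacet
facet normal -0.901 0.023 0.434
outer loop
vertex -2.97 3.056 -0.276
vertex -2.032 3.584 1.642
vertex -2.406 4.407 0.822
endloop
endfacet
facet normal -0.307 0.674 -0.672
outer loop
vertex -2.406 4.407 0.822
vertex -2.168 3.036 -0.662
vertex -2.97 3.056 -0.276
endloop
endfacet
facet normal 0.307 -0.674 0.672
outer loop
vertex -2.595 2.233 0.544
vertex -1.23 3.564 1.256
vertex -2.032 3.584 1.642
endloop
endfacet
facet normal -0.308 -0.738 -0.600
outer loop
vertex -1.794 2.213 0.158
vertex -2.595 2.233 0.544
vertex -2.168 3.036 -0.662
endloop
endfacet
facet normal 0.307 -0.674 0.672
outer loop
vertex -1.794 2.213 0.158
vertex -1.23 3.564 1.256
vertex -2.595 2.233 0.544
endloop
endfacet
facet normal 0.307 0.738 0.601
outer loop
vertex -2.032 3.584 1.642
vertex -1.23 3.564 1.256
vertex -2.406 4.407 0.822
endloop
endfacet
facet normal -0.307 0.674 -0.672
outer loop
vertex -1.605 4.387 0.436
vertex -2.168 3.036 -0.662
vertex -2.406 4.407 0.822
endloop
endfacet
facet normal 0.308 0.738 0.600
outer loop
vertex -2.406 4.407 0.822
vertex -1.23 3.564 1.256
vertex -1.605 4.387 0.436
endloop
endfacet
facet normal 0.901 -0.023 -0.434
outer loop
vertex -1.605 4.387 0.436
vertex -1.794 2.213 0.158
vertex -2.168 3.036 -0.662
endloop
endfacet
facet normal 0.900 -0.023 -0.435
outer loop
vertex -1.23 3.564 1.256
vertex -1.794 2.213 0.158
vertex -1.605 4.387 0.436
endloop
endfacet
facet normal 0.459 0.621 -0.636
outer loop
vertex -0.21 0.414 -2.887
vertex -0.78 0.278 -3.431
vertex -0.862 0.876 -2.906
endloop
endfacet
facet normal 0.167 0.275 0.947
outer loop
vertex -0.21 0.414 -2.887
vertex -0.862 0.876 -2.906
vertex -1.62 -0.858 -2.269
endloop
endfacet
facet normal 0.459 0.621 -0.636
outer loop
vertex -0.862 0.876 -2.906
vertex -0.78 0.278 -3.431
vertex -1.433 0.741 -3.45
endloop
endfacet
facet normal -0.658 0.496 0.567
outer loop
vertex -0.862 0.876 -2.906
vertex -1.433 0.741 -3.45
vertex -1.62 -0.858 -2.269
endloop
endfacet
facet normal 0.459 0.621 -0.635
outer loop
vertex -1.433 0.741 -3.45
vertex -0.78 0.278 -3.431
vertex -1.351 0.143 -3.976
endloop
endfacet
facet normal -0.988 0.001 -0.155
outer loop
vertex -1.433 0.741 -3.45
vertex -1.351 0.143 -3.976
vertex -1.62 -0.858 -2.269
endloop
endfacet
facet normal 0.459 0.622 -0.635
outer loop
vertex -1.351 0.143 -3.976
vertex -0.78 0.278 -3.431
vertex -0.698 -0.319 -3.957
endloop
endfacet
facet normal -0.492 -0.715 -0.497
outer loop
vertex -1.351 0.143 -3.976
vertex -0.698 -0.319 -3.957
vertex -1.62 -0.858 -2.269
endloop
endfacet
facet normal 0.458 0.622 -0.635
outer loop
vertex -0.698 -0.319 -3.957
vertex -0.78 0.278 -3.431
vertex -0.128 -0.184 -3.413
endloop
endfacet
facet normal 0.333 -0.936 -0.117
outer loop
vertex -0.698 -0.319 -3.957
vertex -0.128 -0.184 -3.413
vertex -1.62 -0.858 -2.269
endloop
endfacet
facet normal 0.458 0.622 -0.635
outer loop
vertex -0.128 -0.184 -3.413
vertex -0.78 0.278 -3.431
vertex -0.21 0.414 -2.887
endloop
endfacet
facet normal 0.663 -0.441 0.605
outer loop
vertex -0.128 -0.184 -3.413
vertex -0.21 0.414 -2.887
vertex -1.62 -0.858 -2.269
endloop
endfacet

endsolid


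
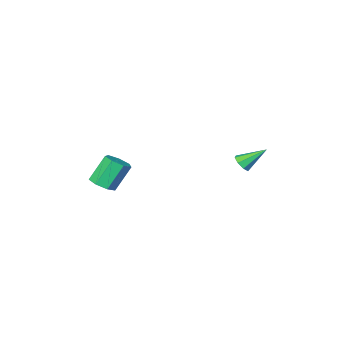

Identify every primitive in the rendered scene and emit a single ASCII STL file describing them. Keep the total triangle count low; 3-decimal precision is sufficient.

solid 
facet normal 0.651 -0.424 -0.629
outer loop
vertex -2.744 -0.636 1.465
vertex -3.047 -0.518 1.072
vertex -2.662 -0.286 1.314
endloop
endfacet
facet normal 0.475 0.252 0.843
outer loop
vertex -2.744 -0.636 1.465
vertex -2.662 -0.286 1.314
vertex -3.933 0.058 1.928
endloop
endfacet
facet normal 0.651 -0.423 -0.630
outer loop
vertex -2.662 -0.286 1.314
vertex -3.047 -0.518 1.072
vertex -2.806 -0.071 1.021
endloop
endfacet
facet normal 0.414 0.819 0.398
outer loop
vertex -2.662 -0.286 1.314
vertex -2.806 -0.071 1.021
vertex -3.933 0.058 1.928
endloop
endfacet
facet normal 0.652 -0.423 -0.629
outer loop
vertex -2.806 -0.071 1.021
vertex -3.047 -0.518 1.072
vertex -3.09 -0.118 0.758
endloop
endfacet
facet normal -0.016 0.987 -0.160
outer loop
vertex -2.806 -0.071 1.021
vertex -3.09 -0.118 0.758
vertex -3.933 0.058 1.928
endloop
endfacet
facet normal 0.652 -0.424 -0.629
outer loop
vertex -3.09 -0.118 0.758
vertex -3.047 -0.518 1.072
vertex -3.349 -0.399 0.679
endloop
endfacet
facet normal -0.561 0.658 -0.503
outer loop
vertex -3.09 -0.118 0.758
vertex -3.349 -0.399 0.679
vertex -3.933 0.058 1.928
endloop
endfacet
facet normal 0.652 -0.423 -0.629
outer loop
vertex -3.349 -0.399 0.679
vertex -3.047 -0.518 1.072
vertex -3.431 -0.75 0.83
endloop
endfacet
facet normal -0.902 0.025 -0.431
outer loop
vertex -3.349 -0.399 0.679
vertex -3.431 -0.75 0.83
vertex -3.933 0.058 1.928
endloop
endfacet
facet normal 0.652 -0.423 -0.629
outer loop
vertex -3.431 -0.75 0.83
vertex -3.047 -0.518 1.072
vertex -3.287 -0.964 1.123
endloop
endfacet
facet normal -0.839 -0.543 0.016
outer loop
vertex -3.431 -0.75 0.83
vertex -3.287 -0.964 1.123
vertex -3.933 0.058 1.928
endloop
endfacet
facet normal 0.652 -0.423 -0.629
outer loop
vertex -3.287 -0.964 1.123
vertex -3.047 -0.518 1.072
vertex -3.003 -0.917 1.386
endloop
endfacet
facet normal -0.412 -0.710 0.571
outer loop
vertex -3.287 -0.964 1.123
vertex -3.003 -0.917 1.386
vertex -3.933 0.058 1.928
endloop
endfacet
facet normal 0.651 -0.424 -0.629
outer loop
vertex -3.003 -0.917 1.386
vertex -3.047 -0.518 1.072
vertex -2.744 -0.636 1.465
endloop
endfacet
facet normal 0.134 -0.381 0.915
outer loop
vertex -3.003 -0.917 1.386
vertex -2.744 -0.636 1.465
vertex -3.933 0.058 1.928
endloop
endfacet
facet normal 0.531 -0.051 -0.846
outer loop
vertex 3.273 -2.834 0.89
vertex 2.778 -2.568 0.563
vertex 3.275 -2.271 0.857
endloop
endfacet
facet normal 0.847 0.028 0.531
outer loop
vertex 3.273 -2.834 0.89
vertex 3.275 -2.271 0.857
vertex 2.497 -2.758 2.125
endloop
endfacet
facet normal 0.847 0.028 0.531
outer loop
vertex 2.497 -2.758 2.125
vertex 3.275 -2.271 0.857
vertex 2.499 -2.194 2.092
endloop
endfacet
facet normal -0.532 0.051 0.845
outer loop
vertex 2.497 -2.758 2.125
vertex 2.499 -2.194 2.092
vertex 2.002 -2.492 1.797
endloop
endfacet
facet normal 0.531 -0.052 -0.846
outer loop
vertex 3.275 -2.271 0.857
vertex 2.778 -2.568 0.563
vertex 2.904 -1.932 0.603
endloop
endfacet
facet normal 0.533 0.797 0.285
outer loop
vertex 3.275 -2.271 0.857
vertex 2.904 -1.932 0.603
vertex 2.499 -2.194 2.092
endloop
endfacet
facet normal 0.532 0.797 0.285
outer loop
vertex 2.499 -2.194 2.092
vertex 2.904 -1.932 0.603
vertex 2.128 -1.855 1.837
endloop
endfacet
facet normal -0.533 0.052 0.845
outer loop
vertex 2.499 -2.194 2.092
vertex 2.128 -1.855 1.837
vertex 2.002 -2.492 1.797
endloop
endfacet
facet normal 0.532 -0.052 -0.845
outer loop
vertex 2.904 -1.932 0.603
vertex 2.778 -2.568 0.563
vertex 2.437 -2.072 0.318
endloop
endfacet
facet normal -0.183 0.967 -0.175
outer loop
vertex 2.904 -1.932 0.603
vertex 2.437 -2.072 0.318
vertex 2.128 -1.855 1.837
endloop
endfacet
facet normal -0.183 0.967 -0.175
outer loop
vertex 2.128 -1.855 1.837
vertex 2.437 -2.072 0.318
vertex 1.661 -1.995 1.552
endloop
endfacet
facet normal -0.532 0.052 0.845
outer loop
vertex 2.128 -1.855 1.837
vertex 1.661 -1.995 1.552
vertex 2.002 -2.492 1.797
endloop
endfacet
facet normal 0.532 -0.052 -0.845
outer loop
vertex 2.437 -2.072 0.318
vertex 2.778 -2.568 0.563
vertex 2.228 -2.586 0.218
endloop
endfacet
facet normal -0.761 0.408 -0.504
outer loop
vertex 2.437 -2.072 0.318
vertex 2.228 -2.586 0.218
vertex 1.661 -1.995 1.552
endloop
endfacet
facet normal -0.761 0.409 -0.504
outer loop
vertex 1.661 -1.995 1.552
vertex 2.228 -2.586 0.218
vertex 1.451 -2.509 1.452
endloop
endfacet
facet normal -0.531 0.052 0.846
outer loop
vertex 1.661 -1.995 1.552
vertex 1.451 -2.509 1.452
vertex 2.002 -2.492 1.797
endloop
endfacet
facet normal 0.532 -0.053 -0.845
outer loop
vertex 2.228 -2.586 0.218
vertex 2.778 -2.568 0.563
vertex 2.432 -3.086 0.378
endloop
endfacet
facet normal -0.765 -0.457 -0.453
outer loop
vertex 2.228 -2.586 0.218
vertex 2.432 -3.086 0.378
vertex 1.451 -2.509 1.452
endloop
endfacet
facet normal -0.765 -0.458 -0.453
outer loop
vertex 1.451 -2.509 1.452
vertex 2.432 -3.086 0.378
vertex 1.656 -3.01 1.612
endloop
endfacet
facet normal -0.531 0.053 0.846
outer loop
vertex 1.451 -2.509 1.452
vertex 1.656 -3.01 1.612
vertex 2.002 -2.492 1.797
endloop
endfacet
facet normal 0.531 -0.053 -0.846
outer loop
vertex 2.432 -3.086 0.378
vertex 2.778 -2.568 0.563
vertex 2.897 -3.197 0.677
endloop
endfacet
facet normal -0.194 -0.979 -0.062
outer loop
vertex 2.432 -3.086 0.378
vertex 2.897 -3.197 0.677
vertex 1.656 -3.01 1.612
endloop
endfacet
facet normal -0.194 -0.979 -0.062
outer loop
vertex 1.656 -3.01 1.612
vertex 2.897 -3.197 0.677
vertex 2.121 -3.121 1.911
endloop
endfacet
facet normal -0.531 0.053 0.846
outer loop
vertex 1.656 -3.01 1.612
vertex 2.121 -3.121 1.911
vertex 2.002 -2.492 1.797
endloop
endfacet
facet normal 0.530 -0.053 -0.846
outer loop
vertex 2.897 -3.197 0.677
vertex 2.778 -2.568 0.563
vertex 3.273 -2.834 0.89
endloop
endfacet
facet normal 0.524 -0.764 0.377
outer loop
vertex 2.897 -3.197 0.677
vertex 3.273 -2.834 0.89
vertex 2.121 -3.121 1.911
endloop
endfacet
facet normal 0.524 -0.764 0.376
outer loop
vertex 2.121 -3.121 1.911
vertex 3.273 -2.834 0.89
vertex 2.497 -2.758 2.125
endloop
endfacet
facet normal -0.532 0.053 0.845
outer loop
vertex 2.121 -3.121 1.911
vertex 2.497 -2.758 2.125
vertex 2.002 -2.492 1.797
endloop
endfacet

endsolid


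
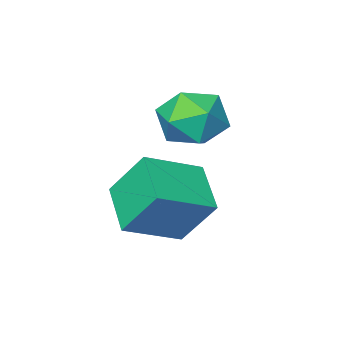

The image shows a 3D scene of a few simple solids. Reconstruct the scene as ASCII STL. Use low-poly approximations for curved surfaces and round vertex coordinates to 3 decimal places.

solid 
facet normal -0.303 0.489 0.818
outer loop
vertex -0.806 -2.341 1.083
vertex 0.331 -2.504 1.601
vertex -0.454 -1.349 0.621
endloop
endfacet
facet normal -0.903 0.129 -0.411
outer loop
vertex -0.091 -1.936 -0.361
vertex -0.806 -2.341 1.083
vertex -0.454 -1.349 0.621
endloop
endfacet
facet normal -0.302 0.489 0.818
outer loop
vertex -0.454 -1.349 0.621
vertex 0.331 -2.504 1.601
vertex 0.683 -1.512 1.138
endloop
endfacet
facet normal 0.307 0.863 -0.402
outer loop
vertex 0.683 -1.512 1.138
vertex -0.091 -1.936 -0.361
vertex -0.454 -1.349 0.621
endloop
endfacet
facet normal -0.307 -0.863 0.402
outer loop
vertex -0.806 -2.341 1.083
vertex 0.694 -3.091 0.619
vertex 0.331 -2.504 1.601
endloop
endfacet
facet normal -0.903 0.129 -0.411
outer loop
vertex -0.443 -2.928 0.102
vertex -0.806 -2.341 1.083
vertex -0.091 -1.936 -0.361
endloop
endfacet
facet normal -0.307 -0.862 0.403
outer loop
vertex -0.443 -2.928 0.102
vertex 0.694 -3.091 0.619
vertex -0.806 -2.341 1.083
endloop
endfacet
facet normal 0.903 -0.129 0.411
outer loop
vertex 0.331 -2.504 1.601
vertex 0.694 -3.091 0.619
vertex 0.683 -1.512 1.138
endloop
endfacet
facet normal 0.307 0.862 -0.402
outer loop
vertex 1.046 -2.099 0.157
vertex -0.091 -1.936 -0.361
vertex 0.683 -1.512 1.138
endloop
endfacet
facet normal 0.902 -0.129 0.411
outer loop
vertex 0.683 -1.512 1.138
vertex 0.694 -3.091 0.619
vertex 1.046 -2.099 0.157
endloop
endfacet
facet normal 0.303 -0.489 -0.818
outer loop
vertex 1.046 -2.099 0.157
vertex -0.443 -2.928 0.102
vertex -0.091 -1.936 -0.361
endloop
endfacet
facet normal 0.302 -0.488 -0.819
outer loop
vertex 0.694 -3.091 0.619
vertex -0.443 -2.928 0.102
vertex 1.046 -2.099 0.157
endloop
endfacet
facet normal -0.107 0.993 -0.049
outer loop
vertex -1.051 -2.815 1.415
vertex -1.773 -2.882 1.63
vertex -1.23 -2.798 2.15
endloop
endfacet
facet normal 0.564 0.817 0.118
outer loop
vertex -1.051 -2.815 1.415
vertex -1.23 -2.798 2.15
vertex -0.622 -3.184 1.918
endloop
endfacet
facet normal 0.821 0.405 -0.403
outer loop
vertex -1.051 -2.815 1.415
vertex -0.622 -3.184 1.918
vertex -0.789 -3.507 1.254
endloop
endfacet
facet normal 0.308 0.325 -0.894
outer loop
vertex -1.051 -2.815 1.415
vertex -0.789 -3.507 1.254
vertex -1.501 -3.321 1.076
endloop
endfacet
facet normal -0.265 0.688 -0.675
outer loop
vertex -1.051 -2.815 1.415
vertex -1.501 -3.321 1.076
vertex -1.773 -2.882 1.63
endloop
endfacet
facet normal 0.547 0.431 0.717
outer loop
vertex -0.622 -3.184 1.918
vertex -1.23 -2.798 2.15
vertex -1.079 -3.479 2.444
endloop
endfacet
facet normal -0.538 0.715 0.447
outer loop
vertex -1.23 -2.798 2.15
vertex -1.773 -2.882 1.63
vertex -1.791 -3.293 2.266
endloop
endfacet
facet normal -0.794 0.222 -0.566
outer loop
vertex -1.773 -2.882 1.63
vertex -1.501 -3.321 1.076
vertex -1.958 -3.616 1.602
endloop
endfacet
facet normal 0.134 -0.368 -0.920
outer loop
vertex -1.501 -3.321 1.076
vertex -0.789 -3.507 1.254
vertex -1.35 -4.002 1.37
endloop
endfacet
facet normal 0.963 -0.238 -0.126
outer loop
vertex -0.789 -3.507 1.254
vertex -0.622 -3.184 1.918
vertex -0.807 -3.918 1.89
endloop
endfacet
facet normal -0.308 -0.325 0.894
outer loop
vertex -1.529 -3.985 2.105
vertex -1.079 -3.479 2.444
vertex -1.791 -3.293 2.266
endloop
endfacet
facet normal -0.821 -0.405 0.403
outer loop
vertex -1.529 -3.985 2.105
vertex -1.791 -3.293 2.266
vertex -1.958 -3.616 1.602
endloop
endfacet
facet normal -0.564 -0.817 -0.118
outer loop
vertex -1.529 -3.985 2.105
vertex -1.958 -3.616 1.602
vertex -1.35 -4.002 1.37
endloop
endfacet
facet normal 0.107 -0.993 0.049
outer loop
vertex -1.529 -3.985 2.105
vertex -1.35 -4.002 1.37
vertex -0.807 -3.918 1.89
endloop
endfacet
facet normal 0.265 -0.688 0.675
outer loop
vertex -1.529 -3.985 2.105
vertex -0.807 -3.918 1.89
vertex -1.079 -3.479 2.444
endloop
endfacet
facet normal -0.134 0.368 0.920
outer loop
vertex -1.791 -3.293 2.266
vertex -1.079 -3.479 2.444
vertex -1.23 -2.798 2.15
endloop
endfacet
facet normal -0.963 0.238 0.126
outer loop
vertex -1.958 -3.616 1.602
vertex -1.791 -3.293 2.266
vertex -1.773 -2.882 1.63
endloop
endfacet
facet normal -0.547 -0.431 -0.717
outer loop
vertex -1.35 -4.002 1.37
vertex -1.958 -3.616 1.602
vertex -1.501 -3.321 1.076
endloop
endfacet
facet normal 0.538 -0.715 -0.447
outer loop
vertex -0.807 -3.918 1.89
vertex -1.35 -4.002 1.37
vertex -0.789 -3.507 1.254
endloop
endfacet
facet normal 0.794 -0.222 0.566
outer loop
vertex -1.079 -3.479 2.444
vertex -0.807 -3.918 1.89
vertex -0.622 -3.184 1.918
endloop
endfacet

endsolid


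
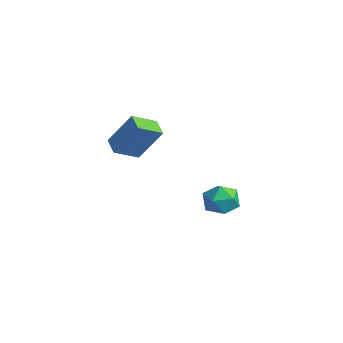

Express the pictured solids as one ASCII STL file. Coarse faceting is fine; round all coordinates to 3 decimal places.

solid 
facet normal -0.301 0.452 0.840
outer loop
vertex -2.941 4.225 -3.064
vertex -2.213 3.89 -2.623
vertex -2.16 4.702 -3.041
endloop
endfacet
facet normal -0.508 0.819 0.265
outer loop
vertex -2.941 4.225 -3.064
vertex -2.16 4.702 -3.041
vertex -2.643 4.653 -3.816
endloop
endfacet
facet normal -0.911 0.389 -0.139
outer loop
vertex -2.941 4.225 -3.064
vertex -2.643 4.653 -3.816
vertex -2.994 3.81 -3.878
endloop
endfacet
facet normal -0.951 -0.245 0.187
outer loop
vertex -2.941 4.225 -3.064
vertex -2.994 3.81 -3.878
vertex -2.728 3.339 -3.14
endloop
endfacet
facet normal -0.575 -0.206 0.792
outer loop
vertex -2.941 4.225 -3.064
vertex -2.728 3.339 -3.14
vertex -2.213 3.89 -2.623
endloop
endfacet
facet normal 0.075 0.991 -0.110
outer loop
vertex -2.643 4.653 -3.816
vertex -2.16 4.702 -3.041
vertex -1.732 4.581 -3.84
endloop
endfacet
facet normal 0.410 0.396 0.822
outer loop
vertex -2.16 4.702 -3.041
vertex -2.213 3.89 -2.623
vertex -1.466 4.11 -3.102
endloop
endfacet
facet normal -0.033 -0.667 0.744
outer loop
vertex -2.213 3.89 -2.623
vertex -2.728 3.339 -3.14
vertex -1.817 3.267 -3.164
endloop
endfacet
facet normal -0.643 -0.729 -0.234
outer loop
vertex -2.728 3.339 -3.14
vertex -2.994 3.81 -3.878
vertex -2.3 3.218 -3.939
endloop
endfacet
facet normal -0.576 0.296 -0.762
outer loop
vertex -2.994 3.81 -3.878
vertex -2.643 4.653 -3.816
vertex -2.247 4.03 -4.357
endloop
endfacet
facet normal 0.951 0.245 -0.187
outer loop
vertex -1.519 3.695 -3.916
vertex -1.732 4.581 -3.84
vertex -1.466 4.11 -3.102
endloop
endfacet
facet normal 0.911 -0.389 0.139
outer loop
vertex -1.519 3.695 -3.916
vertex -1.466 4.11 -3.102
vertex -1.817 3.267 -3.164
endloop
endfacet
facet normal 0.508 -0.819 -0.265
outer loop
vertex -1.519 3.695 -3.916
vertex -1.817 3.267 -3.164
vertex -2.3 3.218 -3.939
endloop
endfacet
facet normal 0.301 -0.452 -0.840
outer loop
vertex -1.519 3.695 -3.916
vertex -2.3 3.218 -3.939
vertex -2.247 4.03 -4.357
endloop
endfacet
facet normal 0.575 0.206 -0.792
outer loop
vertex -1.519 3.695 -3.916
vertex -2.247 4.03 -4.357
vertex -1.732 4.581 -3.84
endloop
endfacet
facet normal 0.643 0.729 0.234
outer loop
vertex -1.466 4.11 -3.102
vertex -1.732 4.581 -3.84
vertex -2.16 4.702 -3.041
endloop
endfacet
facet normal 0.576 -0.296 0.762
outer loop
vertex -1.817 3.267 -3.164
vertex -1.466 4.11 -3.102
vertex -2.213 3.89 -2.623
endloop
endfacet
facet normal -0.075 -0.991 0.110
outer loop
vertex -2.3 3.218 -3.939
vertex -1.817 3.267 -3.164
vertex -2.728 3.339 -3.14
endloop
endfacet
facet normal -0.410 -0.396 -0.822
outer loop
vertex -2.247 4.03 -4.357
vertex -2.3 3.218 -3.939
vertex -2.994 3.81 -3.878
endloop
endfacet
facet normal 0.033 0.667 -0.744
outer loop
vertex -1.732 4.581 -3.84
vertex -2.247 4.03 -4.357
vertex -2.643 4.653 -3.816
endloop
endfacet
facet normal -0.383 -0.404 -0.831
outer loop
vertex -2.227 -1.232 0.815
vertex -3.048 -1.047 1.104
vertex -2.174 -0.092 0.236
endloop
endfacet
facet normal 0.923 -0.208 -0.325
outer loop
vertex -1.472 0.647 1.756
vertex -2.227 -1.232 0.815
vertex -2.174 -0.092 0.236
endloop
endfacet
facet normal -0.383 -0.404 -0.831
outer loop
vertex -2.174 -0.092 0.236
vertex -3.048 -1.047 1.104
vertex -2.995 0.093 0.525
endloop
endfacet
facet normal 0.042 0.891 -0.452
outer loop
vertex -2.995 0.093 0.525
vertex -1.472 0.647 1.756
vertex -2.174 -0.092 0.236
endloop
endfacet
facet normal -0.042 -0.891 0.452
outer loop
vertex -2.227 -1.232 0.815
vertex -2.346 -0.308 2.624
vertex -3.048 -1.047 1.104
endloop
endfacet
facet normal 0.923 -0.208 -0.325
outer loop
vertex -1.525 -0.493 2.335
vertex -2.227 -1.232 0.815
vertex -1.472 0.647 1.756
endloop
endfacet
facet normal -0.042 -0.891 0.452
outer loop
vertex -1.525 -0.493 2.335
vertex -2.346 -0.308 2.624
vertex -2.227 -1.232 0.815
endloop
endfacet
facet normal -0.923 0.208 0.325
outer loop
vertex -3.048 -1.047 1.104
vertex -2.346 -0.308 2.624
vertex -2.995 0.093 0.525
endloop
endfacet
facet normal 0.042 0.891 -0.452
outer loop
vertex -2.293 0.832 2.045
vertex -1.472 0.647 1.756
vertex -2.995 0.093 0.525
endloop
endfacet
facet normal -0.923 0.208 0.325
outer loop
vertex -2.995 0.093 0.525
vertex -2.346 -0.308 2.624
vertex -2.293 0.832 2.045
endloop
endfacet
facet normal 0.383 0.404 0.831
outer loop
vertex -2.293 0.832 2.045
vertex -1.525 -0.493 2.335
vertex -1.472 0.647 1.756
endloop
endfacet
facet normal 0.383 0.404 0.831
outer loop
vertex -2.346 -0.308 2.624
vertex -1.525 -0.493 2.335
vertex -2.293 0.832 2.045
endloop
endfacet

endsolid


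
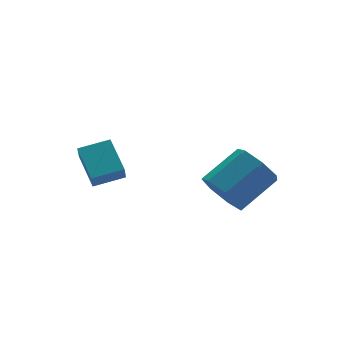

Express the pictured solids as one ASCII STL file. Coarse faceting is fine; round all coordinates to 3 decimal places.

solid 
facet normal -0.851 -0.081 -0.518
outer loop
vertex 0.496 -2.2 0.675
vertex 0.003 -2.581 1.544
vertex 0.101 -1.564 1.224
endloop
endfacet
facet normal 0.307 0.724 -0.618
outer loop
vertex 0.496 -2.2 0.675
vertex 0.101 -1.564 1.224
vertex 2.19 -2.038 1.706
endloop
endfacet
facet normal 0.307 0.725 -0.617
outer loop
vertex 2.19 -2.038 1.706
vertex 0.101 -1.564 1.224
vertex 1.795 -1.403 2.256
endloop
endfacet
facet normal 0.852 0.081 0.518
outer loop
vertex 2.19 -2.038 1.706
vertex 1.795 -1.403 2.256
vertex 1.697 -2.419 2.576
endloop
endfacet
facet normal -0.851 -0.081 -0.518
outer loop
vertex 0.101 -1.564 1.224
vertex 0.003 -2.581 1.544
vertex -0.368 -1.694 2.015
endloop
endfacet
facet normal -0.141 0.987 0.078
outer loop
vertex 0.101 -1.564 1.224
vertex -0.368 -1.694 2.015
vertex 1.795 -1.403 2.256
endloop
endfacet
facet normal -0.141 0.987 0.078
outer loop
vertex 1.795 -1.403 2.256
vertex -0.368 -1.694 2.015
vertex 1.326 -1.533 3.047
endloop
endfacet
facet normal 0.851 0.081 0.518
outer loop
vertex 1.795 -1.403 2.256
vertex 1.326 -1.533 3.047
vertex 1.697 -2.419 2.576
endloop
endfacet
facet normal -0.851 -0.081 -0.519
outer loop
vertex -0.368 -1.694 2.015
vertex 0.003 -2.581 1.544
vertex -0.558 -2.492 2.451
endloop
endfacet
facet normal -0.483 0.506 0.715
outer loop
vertex -0.368 -1.694 2.015
vertex -0.558 -2.492 2.451
vertex 1.326 -1.533 3.047
endloop
endfacet
facet normal -0.483 0.506 0.715
outer loop
vertex 1.326 -1.533 3.047
vertex -0.558 -2.492 2.451
vertex 1.136 -2.331 3.483
endloop
endfacet
facet normal 0.851 0.081 0.519
outer loop
vertex 1.326 -1.533 3.047
vertex 1.136 -2.331 3.483
vertex 1.697 -2.419 2.576
endloop
endfacet
facet normal -0.851 -0.081 -0.519
outer loop
vertex -0.558 -2.492 2.451
vertex 0.003 -2.581 1.544
vertex -0.325 -3.356 2.204
endloop
endfacet
facet normal -0.461 -0.357 0.813
outer loop
vertex -0.558 -2.492 2.451
vertex -0.325 -3.356 2.204
vertex 1.136 -2.331 3.483
endloop
endfacet
facet normal -0.461 -0.357 0.813
outer loop
vertex 1.136 -2.331 3.483
vertex -0.325 -3.356 2.204
vertex 1.369 -3.195 3.236
endloop
endfacet
facet normal 0.851 0.081 0.519
outer loop
vertex 1.136 -2.331 3.483
vertex 1.369 -3.195 3.236
vertex 1.697 -2.419 2.576
endloop
endfacet
facet normal -0.851 -0.081 -0.518
outer loop
vertex -0.325 -3.356 2.204
vertex 0.003 -2.581 1.544
vertex 0.155 -3.637 1.46
endloop
endfacet
facet normal -0.092 -0.950 0.299
outer loop
vertex -0.325 -3.356 2.204
vertex 0.155 -3.637 1.46
vertex 1.369 -3.195 3.236
endloop
endfacet
facet normal -0.091 -0.950 0.299
outer loop
vertex 1.369 -3.195 3.236
vertex 0.155 -3.637 1.46
vertex 1.849 -3.475 2.492
endloop
endfacet
facet normal 0.851 0.081 0.519
outer loop
vertex 1.369 -3.195 3.236
vertex 1.849 -3.475 2.492
vertex 1.697 -2.419 2.576
endloop
endfacet
facet normal -0.851 -0.081 -0.518
outer loop
vertex 0.155 -3.637 1.46
vertex 0.003 -2.581 1.544
vertex 0.52 -3.122 0.78
endloop
endfacet
facet normal 0.347 -0.828 -0.440
outer loop
vertex 0.155 -3.637 1.46
vertex 0.52 -3.122 0.78
vertex 1.849 -3.475 2.492
endloop
endfacet
facet normal 0.347 -0.828 -0.440
outer loop
vertex 1.849 -3.475 2.492
vertex 0.52 -3.122 0.78
vertex 2.214 -2.96 1.811
endloop
endfacet
facet normal 0.852 0.081 0.518
outer loop
vertex 1.849 -3.475 2.492
vertex 2.214 -2.96 1.811
vertex 1.697 -2.419 2.576
endloop
endfacet
facet normal -0.851 -0.081 -0.519
outer loop
vertex 0.52 -3.122 0.78
vertex 0.003 -2.581 1.544
vertex 0.496 -2.2 0.675
endloop
endfacet
facet normal 0.524 -0.083 -0.848
outer loop
vertex 0.52 -3.122 0.78
vertex 0.496 -2.2 0.675
vertex 2.214 -2.96 1.811
endloop
endfacet
facet normal 0.524 -0.083 -0.848
outer loop
vertex 2.214 -2.96 1.811
vertex 0.496 -2.2 0.675
vertex 2.19 -2.038 1.706
endloop
endfacet
facet normal 0.851 0.081 0.518
outer loop
vertex 2.214 -2.96 1.811
vertex 2.19 -2.038 1.706
vertex 1.697 -2.419 2.576
endloop
endfacet
facet normal -0.952 0.228 -0.202
outer loop
vertex -3.711 0.915 1.621
vertex -3.522 2.407 2.415
vertex -3.464 1.282 0.872
endloop
endfacet
facet normal -0.112 -0.877 -0.467
outer loop
vertex -2.178 0.973 1.145
vertex -3.711 0.915 1.621
vertex -3.464 1.282 0.872
endloop
endfacet
facet normal -0.952 0.229 -0.203
outer loop
vertex -3.464 1.282 0.872
vertex -3.522 2.407 2.415
vertex -3.274 2.774 1.666
endloop
endfacet
facet normal 0.284 0.422 -0.861
outer loop
vertex -3.274 2.774 1.666
vertex -2.178 0.973 1.145
vertex -3.464 1.282 0.872
endloop
endfacet
facet normal -0.284 -0.422 0.861
outer loop
vertex -3.711 0.915 1.621
vertex -2.236 2.098 2.688
vertex -3.522 2.407 2.415
endloop
endfacet
facet normal -0.112 -0.877 -0.467
outer loop
vertex -2.426 0.606 1.894
vertex -3.711 0.915 1.621
vertex -2.178 0.973 1.145
endloop
endfacet
facet normal -0.284 -0.422 0.861
outer loop
vertex -2.426 0.606 1.894
vertex -2.236 2.098 2.688
vertex -3.711 0.915 1.621
endloop
endfacet
facet normal 0.112 0.877 0.467
outer loop
vertex -3.522 2.407 2.415
vertex -2.236 2.098 2.688
vertex -3.274 2.774 1.666
endloop
endfacet
facet normal 0.284 0.422 -0.861
outer loop
vertex -1.989 2.465 1.939
vertex -2.178 0.973 1.145
vertex -3.274 2.774 1.666
endloop
endfacet
facet normal 0.112 0.877 0.467
outer loop
vertex -3.274 2.774 1.666
vertex -2.236 2.098 2.688
vertex -1.989 2.465 1.939
endloop
endfacet
facet normal 0.952 -0.229 0.203
outer loop
vertex -1.989 2.465 1.939
vertex -2.426 0.606 1.894
vertex -2.178 0.973 1.145
endloop
endfacet
facet normal 0.952 -0.229 0.202
outer loop
vertex -2.236 2.098 2.688
vertex -2.426 0.606 1.894
vertex -1.989 2.465 1.939
endloop
endfacet

endsolid


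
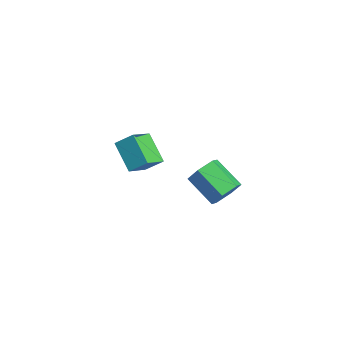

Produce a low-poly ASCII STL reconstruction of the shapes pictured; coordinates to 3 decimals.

solid 
facet normal 0.849 0.233 -0.475
outer loop
vertex 2.964 0.712 3.979
vertex 2.514 1.231 3.429
vertex 2.842 1.561 4.177
endloop
endfacet
facet normal 0.511 -0.125 0.851
outer loop
vertex 2.964 0.712 3.979
vertex 2.842 1.561 4.177
vertex 1.496 0.31 4.801
endloop
endfacet
facet normal 0.510 -0.124 0.851
outer loop
vertex 1.496 0.31 4.801
vertex 2.842 1.561 4.177
vertex 1.374 1.159 4.998
endloop
endfacet
facet normal -0.849 -0.232 0.475
outer loop
vertex 1.496 0.31 4.801
vertex 1.374 1.159 4.998
vertex 1.046 0.829 4.251
endloop
endfacet
facet normal 0.849 0.233 -0.475
outer loop
vertex 2.842 1.561 4.177
vertex 2.514 1.231 3.429
vertex 2.392 2.08 3.627
endloop
endfacet
facet normal 0.135 0.773 0.620
outer loop
vertex 2.842 1.561 4.177
vertex 2.392 2.08 3.627
vertex 1.374 1.159 4.998
endloop
endfacet
facet normal 0.135 0.773 0.620
outer loop
vertex 1.374 1.159 4.998
vertex 2.392 2.08 3.627
vertex 0.924 1.678 4.448
endloop
endfacet
facet normal -0.849 -0.232 0.475
outer loop
vertex 1.374 1.159 4.998
vertex 0.924 1.678 4.448
vertex 1.046 0.829 4.251
endloop
endfacet
facet normal 0.849 0.233 -0.475
outer loop
vertex 2.392 2.08 3.627
vertex 2.514 1.231 3.429
vertex 2.064 1.75 2.879
endloop
endfacet
facet normal -0.375 0.898 -0.231
outer loop
vertex 2.392 2.08 3.627
vertex 2.064 1.75 2.879
vertex 0.924 1.678 4.448
endloop
endfacet
facet normal -0.375 0.897 -0.232
outer loop
vertex 0.924 1.678 4.448
vertex 2.064 1.75 2.879
vertex 0.596 1.348 3.701
endloop
endfacet
facet normal -0.849 -0.232 0.475
outer loop
vertex 0.924 1.678 4.448
vertex 0.596 1.348 3.701
vertex 1.046 0.829 4.251
endloop
endfacet
facet normal 0.849 0.232 -0.475
outer loop
vertex 2.064 1.75 2.879
vertex 2.514 1.231 3.429
vertex 2.186 0.901 2.682
endloop
endfacet
facet normal -0.510 0.124 -0.851
outer loop
vertex 2.064 1.75 2.879
vertex 2.186 0.901 2.682
vertex 0.596 1.348 3.701
endloop
endfacet
facet normal -0.510 0.125 -0.851
outer loop
vertex 0.596 1.348 3.701
vertex 2.186 0.901 2.682
vertex 0.718 0.499 3.503
endloop
endfacet
facet normal -0.849 -0.233 0.475
outer loop
vertex 0.596 1.348 3.701
vertex 0.718 0.499 3.503
vertex 1.046 0.829 4.251
endloop
endfacet
facet normal 0.849 0.232 -0.475
outer loop
vertex 2.186 0.901 2.682
vertex 2.514 1.231 3.429
vertex 2.636 0.382 3.232
endloop
endfacet
facet normal -0.135 -0.773 -0.620
outer loop
vertex 2.186 0.901 2.682
vertex 2.636 0.382 3.232
vertex 0.718 0.499 3.503
endloop
endfacet
facet normal -0.135 -0.773 -0.620
outer loop
vertex 0.718 0.499 3.503
vertex 2.636 0.382 3.232
vertex 1.168 -0.02 4.053
endloop
endfacet
facet normal -0.849 -0.233 0.475
outer loop
vertex 0.718 0.499 3.503
vertex 1.168 -0.02 4.053
vertex 1.046 0.829 4.251
endloop
endfacet
facet normal 0.849 0.232 -0.475
outer loop
vertex 2.636 0.382 3.232
vertex 2.514 1.231 3.429
vertex 2.964 0.712 3.979
endloop
endfacet
facet normal 0.375 -0.897 0.232
outer loop
vertex 2.636 0.382 3.232
vertex 2.964 0.712 3.979
vertex 1.168 -0.02 4.053
endloop
endfacet
facet normal 0.375 -0.898 0.231
outer loop
vertex 1.168 -0.02 4.053
vertex 2.964 0.712 3.979
vertex 1.496 0.31 4.801
endloop
endfacet
facet normal -0.849 -0.233 0.475
outer loop
vertex 1.168 -0.02 4.053
vertex 1.496 0.31 4.801
vertex 1.046 0.829 4.251
endloop
endfacet
facet normal -0.418 -0.675 -0.608
outer loop
vertex -4.227 -0.866 2.668
vertex -4.81 0.336 1.734
vertex -2.774 -0.905 1.711
endloop
endfacet
facet normal 0.357 -0.738 0.573
outer loop
vertex -2.31 -0.156 2.386
vertex -4.227 -0.866 2.668
vertex -2.774 -0.905 1.711
endloop
endfacet
facet normal -0.418 -0.675 -0.608
outer loop
vertex -2.774 -0.905 1.711
vertex -4.81 0.336 1.734
vertex -3.357 0.297 0.777
endloop
endfacet
facet normal 0.835 -0.022 -0.550
outer loop
vertex -3.357 0.297 0.777
vertex -2.31 -0.156 2.386
vertex -2.774 -0.905 1.711
endloop
endfacet
facet normal -0.835 0.022 0.550
outer loop
vertex -4.227 -0.866 2.668
vertex -4.346 1.085 2.409
vertex -4.81 0.336 1.734
endloop
endfacet
facet normal 0.357 -0.738 0.573
outer loop
vertex -3.763 -0.117 3.343
vertex -4.227 -0.866 2.668
vertex -2.31 -0.156 2.386
endloop
endfacet
facet normal -0.835 0.022 0.550
outer loop
vertex -3.763 -0.117 3.343
vertex -4.346 1.085 2.409
vertex -4.227 -0.866 2.668
endloop
endfacet
facet normal -0.357 0.738 -0.573
outer loop
vertex -4.81 0.336 1.734
vertex -4.346 1.085 2.409
vertex -3.357 0.297 0.777
endloop
endfacet
facet normal 0.835 -0.022 -0.550
outer loop
vertex -2.893 1.046 1.452
vertex -2.31 -0.156 2.386
vertex -3.357 0.297 0.777
endloop
endfacet
facet normal -0.357 0.738 -0.573
outer loop
vertex -3.357 0.297 0.777
vertex -4.346 1.085 2.409
vertex -2.893 1.046 1.452
endloop
endfacet
facet normal 0.418 0.675 0.608
outer loop
vertex -2.893 1.046 1.452
vertex -3.763 -0.117 3.343
vertex -2.31 -0.156 2.386
endloop
endfacet
facet normal 0.418 0.675 0.608
outer loop
vertex -4.346 1.085 2.409
vertex -3.763 -0.117 3.343
vertex -2.893 1.046 1.452
endloop
endfacet

endsolid
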